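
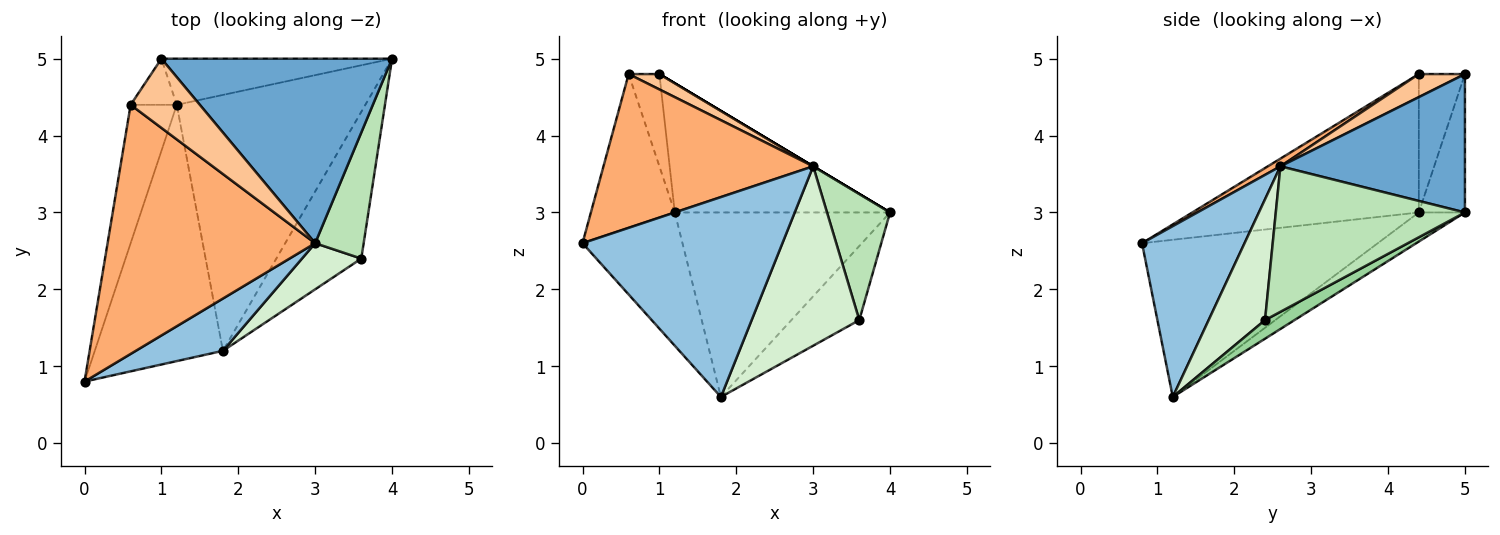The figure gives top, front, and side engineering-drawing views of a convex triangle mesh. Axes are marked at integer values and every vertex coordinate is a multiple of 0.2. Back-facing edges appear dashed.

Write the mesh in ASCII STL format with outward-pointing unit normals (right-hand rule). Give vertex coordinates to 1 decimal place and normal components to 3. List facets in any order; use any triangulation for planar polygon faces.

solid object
 facet normal 0.514 0.000 0.857
  outer loop
   vertex 3.0 2.6 3.6
   vertex 4.0 5.0 3.0
   vertex 1.0 5.0 4.8
  endloop
 endfacet
 facet normal 0.444 -0.867 0.227
  outer loop
   vertex 3.0 2.6 3.6
   vertex 0.0 0.8 2.6
   vertex 1.8 1.2 0.6
  endloop
 endfacet
 facet normal -0.736 0.312 -0.600
  outer loop
   vertex 1.2 4.4 3.0
   vertex 1.8 1.2 0.6
   vertex 0.0 0.8 2.6
  endloop
 endfacet
 facet normal -0.198 0.923 -0.330
  outer loop
   vertex 1.2 4.4 3.0
   vertex 1.0 5.0 4.8
   vertex 4.0 5.0 3.0
  endloop
 endfacet
 facet normal -0.124 0.580 -0.805
  outer loop
   vertex 1.2 4.4 3.0
   vertex 4.0 5.0 3.0
   vertex 1.8 1.2 0.6
  endloop
 endfacet
 facet normal 0.032 -0.525 0.851
  outer loop
   vertex 0.6 4.4 4.8
   vertex 0.0 0.8 2.6
   vertex 3.0 2.6 3.6
  endloop
 endfacet
 facet normal 0.309 -0.206 0.928
  outer loop
   vertex 0.6 4.4 4.8
   vertex 3.0 2.6 3.6
   vertex 1.0 5.0 4.8
  endloop
 endfacet
 facet normal -0.895 0.331 -0.298
  outer loop
   vertex 0.6 4.4 4.8
   vertex 1.2 4.4 3.0
   vertex 0.0 0.8 2.6
  endloop
 endfacet
 facet normal -0.802 0.535 -0.267
  outer loop
   vertex 0.6 4.4 4.8
   vertex 1.0 5.0 4.8
   vertex 1.2 4.4 3.0
  endloop
 endfacet
 facet normal 0.192 0.442 -0.876
  outer loop
   vertex 3.6 2.4 1.6
   vertex 1.8 1.2 0.6
   vertex 4.0 5.0 3.0
  endloop
 endfacet
 facet normal 0.905 -0.302 0.302
  outer loop
   vertex 3.6 2.4 1.6
   vertex 4.0 5.0 3.0
   vertex 3.0 2.6 3.6
  endloop
 endfacet
 facet normal 0.452 -0.864 0.222
  outer loop
   vertex 3.6 2.4 1.6
   vertex 3.0 2.6 3.6
   vertex 1.8 1.2 0.6
  endloop
 endfacet
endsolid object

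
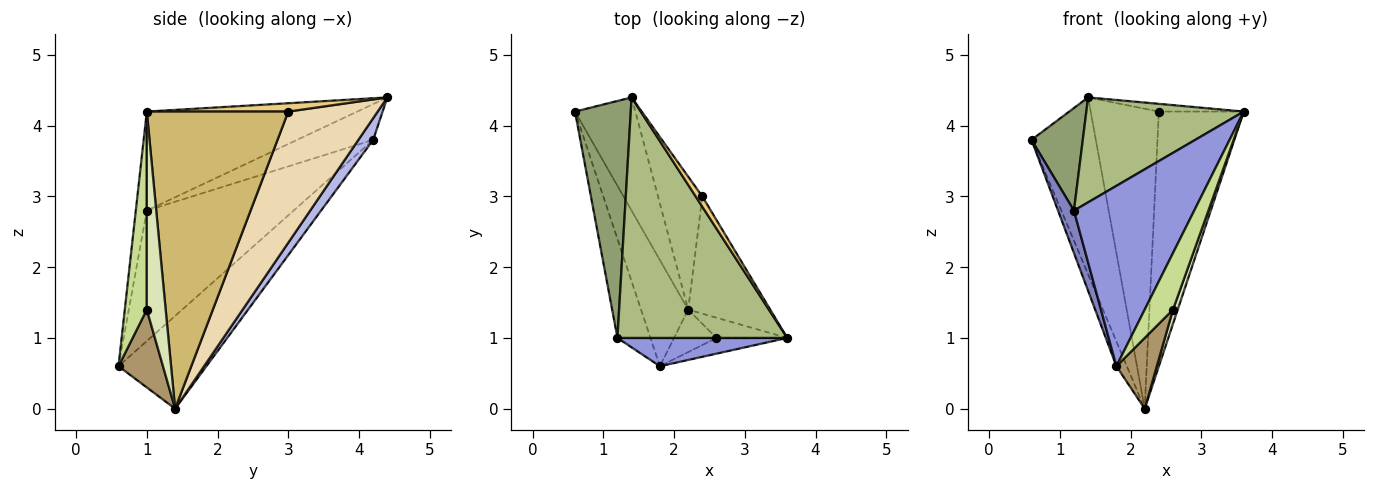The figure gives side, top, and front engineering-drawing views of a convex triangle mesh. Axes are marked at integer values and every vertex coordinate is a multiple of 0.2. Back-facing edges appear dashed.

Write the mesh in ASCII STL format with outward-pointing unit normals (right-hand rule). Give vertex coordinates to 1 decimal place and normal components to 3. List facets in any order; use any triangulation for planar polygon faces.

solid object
 facet normal -0.886 0.105 -0.451
  outer loop
   vertex 2.2 1.4 0.0
   vertex 1.8 0.6 0.6
   vertex 0.6 4.2 3.8
  endloop
 endfacet
 facet normal -0.964 -0.105 -0.244
  outer loop
   vertex 1.2 1.0 2.8
   vertex 0.6 4.2 3.8
   vertex 1.8 0.6 0.6
  endloop
 endfacet
 facet normal -0.090 -0.984 0.154
  outer loop
   vertex 1.2 1.0 2.8
   vertex 1.8 0.6 0.6
   vertex 3.6 1.0 4.2
  endloop
 endfacet
 facet normal 0.190 0.827 -0.529
  outer loop
   vertex 1.4 4.4 4.4
   vertex 2.2 1.4 0.0
   vertex 0.6 4.2 3.8
  endloop
 endfacet
 facet normal -0.508 -0.342 0.791
  outer loop
   vertex 1.4 4.4 4.4
   vertex 0.6 4.2 3.8
   vertex 1.2 1.0 2.8
  endloop
 endfacet
 facet normal -0.472 -0.353 0.808
  outer loop
   vertex 1.4 4.4 4.4
   vertex 1.2 1.0 2.8
   vertex 3.6 1.0 4.2
  endloop
 endfacet
 facet normal 0.600 -0.771 -0.214
  outer loop
   vertex 2.6 1.0 1.4
   vertex 3.6 1.0 4.2
   vertex 1.8 0.6 0.6
  endloop
 endfacet
 facet normal 0.917 -0.229 -0.327
  outer loop
   vertex 2.6 1.0 1.4
   vertex 2.2 1.4 0.0
   vertex 3.6 1.0 4.2
  endloop
 endfacet
 facet normal 0.686 -0.624 -0.374
  outer loop
   vertex 2.6 1.0 1.4
   vertex 1.8 0.6 0.6
   vertex 2.2 1.4 0.0
  endloop
 endfacet
 facet normal 0.834 0.501 -0.230
  outer loop
   vertex 2.4 3.0 4.2
   vertex 3.6 1.0 4.2
   vertex 2.2 1.4 0.0
  endloop
 endfacet
 facet normal 0.707 0.424 0.566
  outer loop
   vertex 2.4 3.0 4.2
   vertex 1.4 4.4 4.4
   vertex 3.6 1.0 4.2
  endloop
 endfacet
 facet normal 0.768 0.586 -0.260
  outer loop
   vertex 2.4 3.0 4.2
   vertex 2.2 1.4 0.0
   vertex 1.4 4.4 4.4
  endloop
 endfacet
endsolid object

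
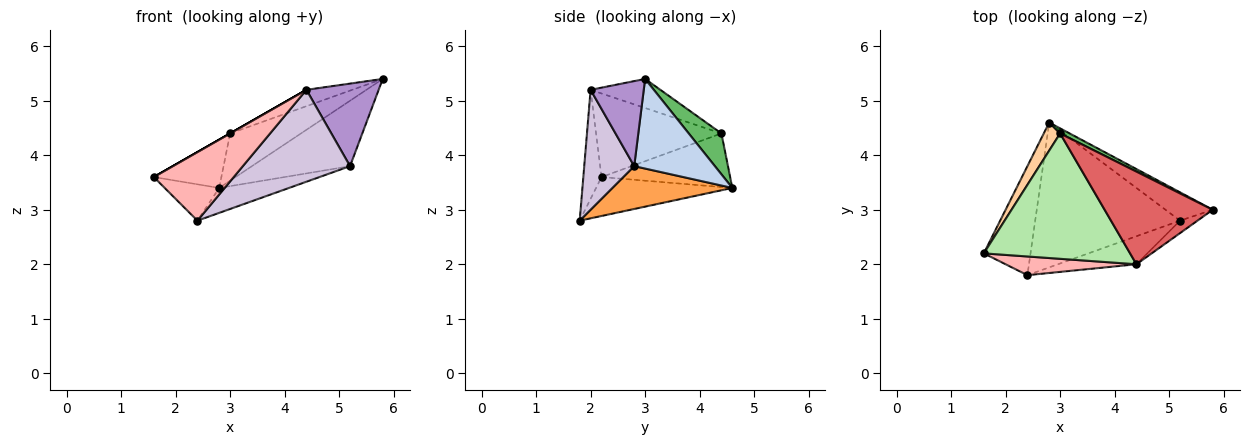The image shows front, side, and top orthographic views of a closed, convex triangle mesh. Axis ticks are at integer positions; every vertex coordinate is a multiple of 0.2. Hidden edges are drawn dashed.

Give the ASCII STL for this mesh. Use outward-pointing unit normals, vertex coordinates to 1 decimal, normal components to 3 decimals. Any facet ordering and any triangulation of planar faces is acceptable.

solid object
 facet normal -0.620 0.248 -0.744
  outer loop
   vertex 2.4 1.8 2.8
   vertex 1.6 2.2 3.6
   vertex 2.8 4.6 3.4
  endloop
 endfacet
 facet normal 0.602 0.732 -0.317
  outer loop
   vertex 5.2 2.8 3.8
   vertex 2.8 4.6 3.4
   vertex 5.8 3.0 5.4
  endloop
 endfacet
 facet normal 0.280 0.163 -0.946
  outer loop
   vertex 5.2 2.8 3.8
   vertex 2.4 1.8 2.8
   vertex 2.8 4.6 3.4
  endloop
 endfacet
 facet normal -0.855 0.449 0.261
  outer loop
   vertex 3.0 4.4 4.4
   vertex 2.8 4.6 3.4
   vertex 1.6 2.2 3.6
  endloop
 endfacet
 facet normal 0.417 0.904 0.097
  outer loop
   vertex 3.0 4.4 4.4
   vertex 5.8 3.0 5.4
   vertex 2.8 4.6 3.4
  endloop
 endfacet
 facet normal -0.496 0.000 0.868
  outer loop
   vertex 4.4 2.0 5.2
   vertex 3.0 4.4 4.4
   vertex 1.6 2.2 3.6
  endloop
 endfacet
 facet normal -0.256 0.168 0.952
  outer loop
   vertex 4.4 2.0 5.2
   vertex 5.8 3.0 5.4
   vertex 3.0 4.4 4.4
  endloop
 endfacet
 facet normal -0.214 -0.942 0.257
  outer loop
   vertex 4.4 2.0 5.2
   vertex 1.6 2.2 3.6
   vertex 2.4 1.8 2.8
  endloop
 endfacet
 facet normal 0.588 -0.800 -0.121
  outer loop
   vertex 4.4 2.0 5.2
   vertex 5.2 2.8 3.8
   vertex 5.8 3.0 5.4
  endloop
 endfacet
 facet normal 0.407 -0.874 -0.267
  outer loop
   vertex 4.4 2.0 5.2
   vertex 2.4 1.8 2.8
   vertex 5.2 2.8 3.8
  endloop
 endfacet
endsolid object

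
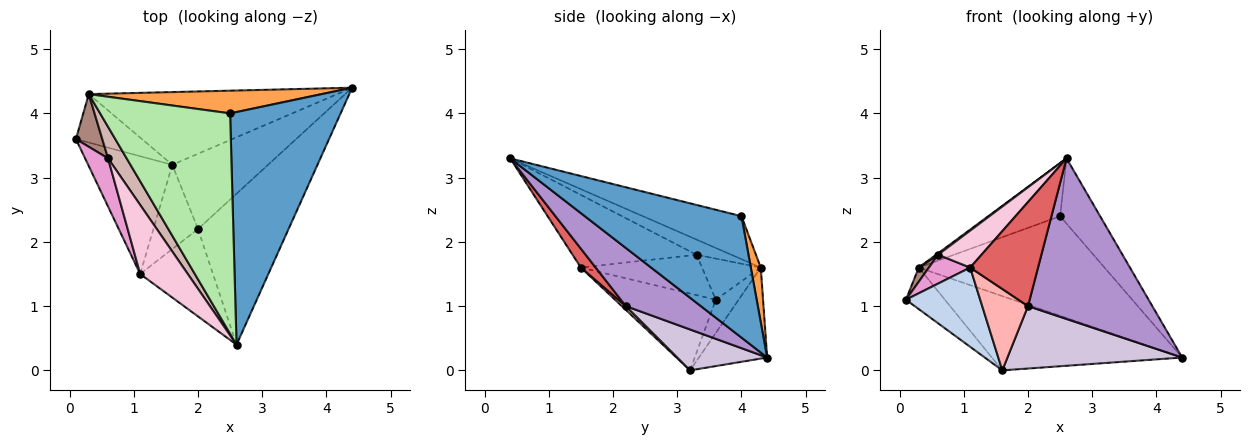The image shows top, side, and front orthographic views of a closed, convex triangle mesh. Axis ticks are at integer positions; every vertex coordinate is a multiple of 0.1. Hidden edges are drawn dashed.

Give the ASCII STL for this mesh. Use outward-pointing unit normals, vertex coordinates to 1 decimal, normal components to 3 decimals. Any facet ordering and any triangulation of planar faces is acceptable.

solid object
 facet normal 0.727 0.186 0.661
  outer loop
   vertex 2.5 4.0 2.4
   vertex 2.6 0.4 3.3
   vertex 4.4 4.4 0.2
  endloop
 endfacet
 facet normal -0.604 -0.445 -0.661
  outer loop
   vertex 1.1 1.5 1.6
   vertex 0.1 3.6 1.1
   vertex 1.6 3.2 0.0
  endloop
 endfacet
 facet normal 0.052 0.974 0.222
  outer loop
   vertex 0.3 4.3 1.6
   vertex 2.5 4.0 2.4
   vertex 4.4 4.4 0.2
  endloop
 endfacet
 facet normal -0.357 0.608 -0.709
  outer loop
   vertex 0.3 4.3 1.6
   vertex 1.6 3.2 0.0
   vertex 0.1 3.6 1.1
  endloop
 endfacet
 facet normal -0.248 0.692 -0.678
  outer loop
   vertex 0.3 4.3 1.6
   vertex 4.4 4.4 0.2
   vertex 1.6 3.2 0.0
  endloop
 endfacet
 facet normal -0.306 0.223 0.926
  outer loop
   vertex 0.3 4.3 1.6
   vertex 2.6 0.4 3.3
   vertex 2.5 4.0 2.4
  endloop
 endfacet
 facet normal 0.165 -0.755 -0.634
  outer loop
   vertex 2.0 2.2 1.0
   vertex 2.6 0.4 3.3
   vertex 1.1 1.5 1.6
  endloop
 endfacet
 facet normal 0.061 -0.694 -0.718
  outer loop
   vertex 2.0 2.2 1.0
   vertex 1.1 1.5 1.6
   vertex 1.6 3.2 0.0
  endloop
 endfacet
 facet normal 0.402 -0.667 -0.627
  outer loop
   vertex 2.0 2.2 1.0
   vertex 4.4 4.4 0.2
   vertex 2.6 0.4 3.3
  endloop
 endfacet
 facet normal 0.312 -0.606 -0.731
  outer loop
   vertex 2.0 2.2 1.0
   vertex 1.6 3.2 0.0
   vertex 4.4 4.4 0.2
  endloop
 endfacet
 facet normal -0.833 -0.143 0.534
  outer loop
   vertex 0.6 3.3 1.8
   vertex 0.3 4.3 1.6
   vertex 0.1 3.6 1.1
  endloop
 endfacet
 facet normal -0.631 -0.034 0.775
  outer loop
   vertex 0.6 3.3 1.8
   vertex 2.6 0.4 3.3
   vertex 0.3 4.3 1.6
  endloop
 endfacet
 facet normal -0.834 -0.284 0.474
  outer loop
   vertex 0.6 3.3 1.8
   vertex 0.1 3.6 1.1
   vertex 1.1 1.5 1.6
  endloop
 endfacet
 facet normal -0.803 -0.281 0.526
  outer loop
   vertex 0.6 3.3 1.8
   vertex 1.1 1.5 1.6
   vertex 2.6 0.4 3.3
  endloop
 endfacet
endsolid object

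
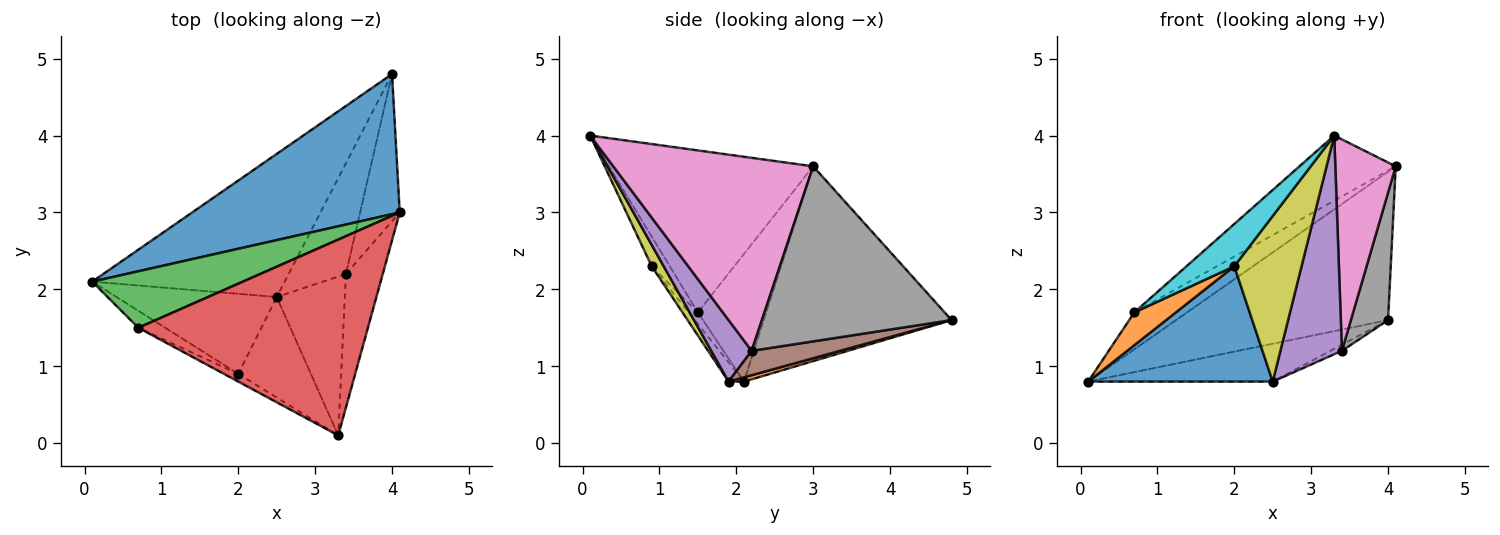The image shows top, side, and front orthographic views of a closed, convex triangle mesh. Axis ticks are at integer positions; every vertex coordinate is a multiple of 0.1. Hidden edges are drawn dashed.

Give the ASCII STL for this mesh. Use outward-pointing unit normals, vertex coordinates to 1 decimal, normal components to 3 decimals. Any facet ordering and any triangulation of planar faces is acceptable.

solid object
 facet normal -0.542 0.611 0.577
  outer loop
   vertex 4.0 4.8 1.6
   vertex 0.1 2.1 0.8
   vertex 4.1 3.0 3.6
  endloop
 endfacet
 facet normal 0.021 0.256 -0.967
  outer loop
   vertex 4.0 4.8 1.6
   vertex 2.5 1.9 0.8
   vertex 0.1 2.1 0.8
  endloop
 endfacet
 facet normal -0.578 0.446 0.683
  outer loop
   vertex 0.7 1.5 1.7
   vertex 4.1 3.0 3.6
   vertex 0.1 2.1 0.8
  endloop
 endfacet
 facet normal -0.556 0.262 0.789
  outer loop
   vertex 0.7 1.5 1.7
   vertex 3.3 0.1 4.0
   vertex 4.1 3.0 3.6
  endloop
 endfacet
 facet normal 0.469 -0.715 -0.519
  outer loop
   vertex 3.4 2.2 1.2
   vertex 3.3 0.1 4.0
   vertex 2.5 1.9 0.8
  endloop
 endfacet
 facet normal 0.391 0.051 -0.919
  outer loop
   vertex 3.4 2.2 1.2
   vertex 2.5 1.9 0.8
   vertex 4.0 4.8 1.6
  endloop
 endfacet
 facet normal 0.942 -0.285 -0.180
  outer loop
   vertex 3.4 2.2 1.2
   vertex 4.1 3.0 3.6
   vertex 3.3 0.1 4.0
  endloop
 endfacet
 facet normal 0.958 -0.188 -0.217
  outer loop
   vertex 3.4 2.2 1.2
   vertex 4.0 4.8 1.6
   vertex 4.1 3.0 3.6
  endloop
 endfacet
 facet normal 0.151 -0.845 -0.513
  outer loop
   vertex 2.0 0.9 2.3
   vertex 2.5 1.9 0.8
   vertex 3.3 0.1 4.0
  endloop
 endfacet
 facet normal -0.348 -0.922 -0.168
  outer loop
   vertex 2.0 0.9 2.3
   vertex 3.3 0.1 4.0
   vertex 0.7 1.5 1.7
  endloop
 endfacet
 facet normal -0.068 -0.819 -0.569
  outer loop
   vertex 2.0 0.9 2.3
   vertex 0.1 2.1 0.8
   vertex 2.5 1.9 0.8
  endloop
 endfacet
 facet normal -0.194 -0.871 -0.452
  outer loop
   vertex 2.0 0.9 2.3
   vertex 0.7 1.5 1.7
   vertex 0.1 2.1 0.8
  endloop
 endfacet
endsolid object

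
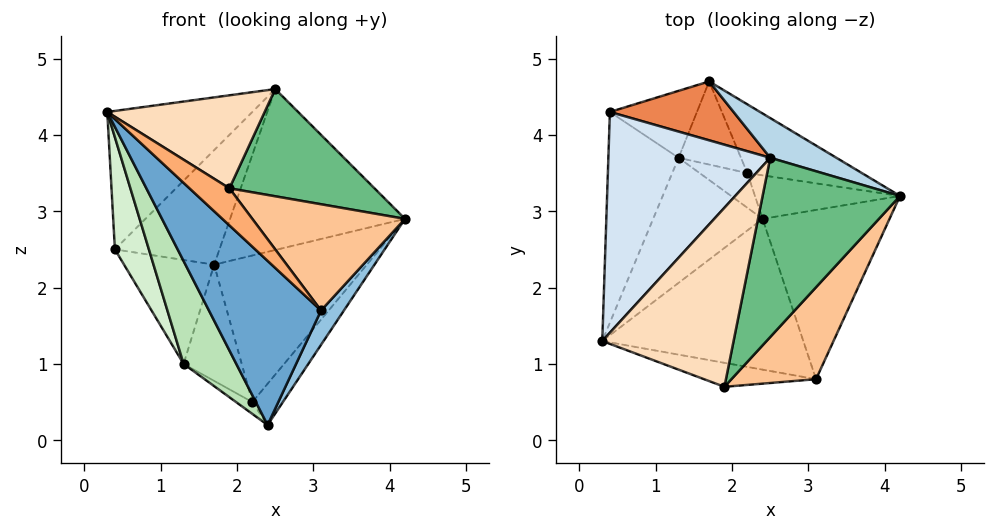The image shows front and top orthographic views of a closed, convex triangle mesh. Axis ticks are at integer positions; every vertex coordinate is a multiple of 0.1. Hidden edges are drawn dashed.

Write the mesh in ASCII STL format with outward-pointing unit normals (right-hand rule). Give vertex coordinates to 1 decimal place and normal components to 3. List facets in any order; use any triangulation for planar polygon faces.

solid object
 facet normal -0.605 -0.586 -0.539
  outer loop
   vertex 3.1 0.8 1.7
   vertex 0.3 1.3 4.3
   vertex 2.4 2.9 0.2
  endloop
 endfacet
 facet normal 0.833 -0.110 -0.543
  outer loop
   vertex 3.1 0.8 1.7
   vertex 2.4 2.9 0.2
   vertex 4.2 3.2 2.9
  endloop
 endfacet
 facet normal 0.465 0.860 0.212
  outer loop
   vertex 2.5 3.7 4.6
   vertex 4.2 3.2 2.9
   vertex 1.7 4.7 2.3
  endloop
 endfacet
 facet normal -0.571 0.436 0.696
  outer loop
   vertex 0.4 4.3 2.5
   vertex 0.3 1.3 4.3
   vertex 2.5 3.7 4.6
  endloop
 endfacet
 facet normal -0.199 0.871 0.448
  outer loop
   vertex 0.4 4.3 2.5
   vertex 2.5 3.7 4.6
   vertex 1.7 4.7 2.3
  endloop
 endfacet
 facet normal -0.548 -0.703 -0.455
  outer loop
   vertex 1.9 0.7 3.3
   vertex 0.3 1.3 4.3
   vertex 3.1 0.8 1.7
  endloop
 endfacet
 facet normal 0.683 -0.552 0.478
  outer loop
   vertex 1.9 0.7 3.3
   vertex 3.1 0.8 1.7
   vertex 4.2 3.2 2.9
  endloop
 endfacet
 facet normal 0.357 -0.431 0.829
  outer loop
   vertex 1.9 0.7 3.3
   vertex 2.5 3.7 4.6
   vertex 0.3 1.3 4.3
  endloop
 endfacet
 facet normal 0.577 -0.419 0.701
  outer loop
   vertex 1.9 0.7 3.3
   vertex 4.2 3.2 2.9
   vertex 2.5 3.7 4.6
  endloop
 endfacet
 facet normal -0.324 0.795 -0.512
  outer loop
   vertex 1.3 3.7 1.0
   vertex 0.4 4.3 2.5
   vertex 1.7 4.7 2.3
  endloop
 endfacet
 facet normal -0.715 -0.444 -0.540
  outer loop
   vertex 1.3 3.7 1.0
   vertex 2.4 2.9 0.2
   vertex 0.3 1.3 4.3
  endloop
 endfacet
 facet normal -0.872 -0.230 -0.431
  outer loop
   vertex 1.3 3.7 1.0
   vertex 0.3 1.3 4.3
   vertex 0.4 4.3 2.5
  endloop
 endfacet
 facet normal -0.141 0.805 -0.576
  outer loop
   vertex 2.2 3.5 0.5
   vertex 1.3 3.7 1.0
   vertex 1.7 4.7 2.3
  endloop
 endfacet
 facet normal -0.414 0.293 -0.862
  outer loop
   vertex 2.2 3.5 0.5
   vertex 2.4 2.9 0.2
   vertex 1.3 3.7 1.0
  endloop
 endfacet
 facet normal 0.542 0.761 -0.357
  outer loop
   vertex 2.2 3.5 0.5
   vertex 1.7 4.7 2.3
   vertex 4.2 3.2 2.9
  endloop
 endfacet
 facet normal 0.698 0.493 -0.520
  outer loop
   vertex 2.2 3.5 0.5
   vertex 4.2 3.2 2.9
   vertex 2.4 2.9 0.2
  endloop
 endfacet
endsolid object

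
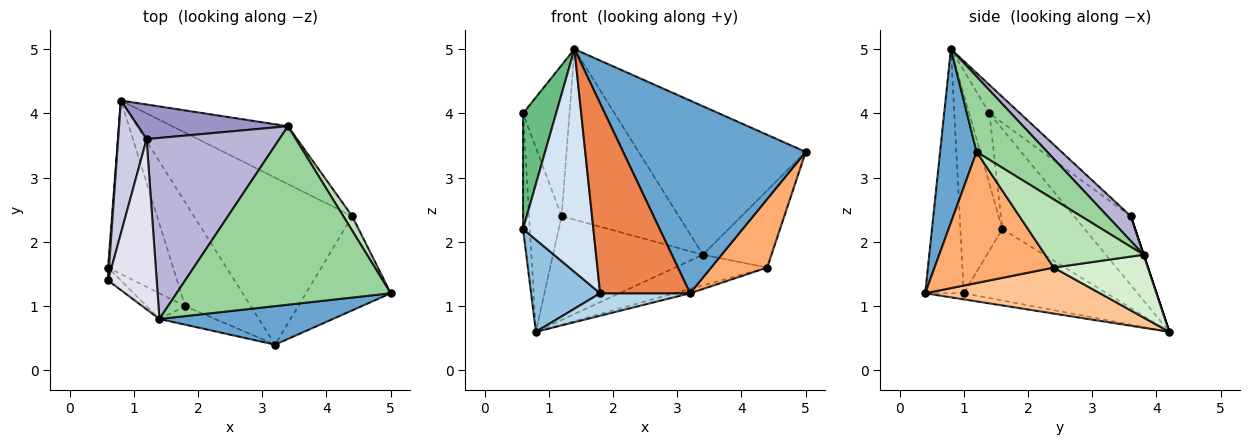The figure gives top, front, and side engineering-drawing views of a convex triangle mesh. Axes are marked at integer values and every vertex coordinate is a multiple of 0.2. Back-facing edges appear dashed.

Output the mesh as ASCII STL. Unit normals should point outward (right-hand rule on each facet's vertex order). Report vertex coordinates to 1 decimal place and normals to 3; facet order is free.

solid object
 facet normal 0.192 -0.962 0.192
  outer loop
   vertex 1.4 0.8 5.0
   vertex 3.2 0.4 1.2
   vertex 5.0 1.2 3.4
  endloop
 endfacet
 facet normal -0.696 -0.336 -0.634
  outer loop
   vertex 1.8 1.0 1.2
   vertex 0.6 1.6 2.2
   vertex 0.8 4.2 0.6
  endloop
 endfacet
 facet normal -0.090 -0.211 -0.973
  outer loop
   vertex 1.8 1.0 1.2
   vertex 0.8 4.2 0.6
   vertex 3.2 0.4 1.2
  endloop
 endfacet
 facet normal -0.510 -0.855 -0.099
  outer loop
   vertex 1.8 1.0 1.2
   vertex 1.4 0.8 5.0
   vertex 0.6 1.6 2.2
  endloop
 endfacet
 facet normal -0.392 -0.915 -0.089
  outer loop
   vertex 1.8 1.0 1.2
   vertex 3.2 0.4 1.2
   vertex 1.4 0.8 5.0
  endloop
 endfacet
 facet normal 0.781 -0.367 -0.505
  outer loop
   vertex 4.4 2.4 1.6
   vertex 5.0 1.2 3.4
   vertex 3.2 0.4 1.2
  endloop
 endfacet
 facet normal 0.279 0.025 -0.960
  outer loop
   vertex 4.4 2.4 1.6
   vertex 3.2 0.4 1.2
   vertex 0.8 4.2 0.6
  endloop
 endfacet
 facet normal -0.997 0.082 0.009
  outer loop
   vertex 0.6 1.4 4.0
   vertex 0.8 4.2 0.6
   vertex 0.6 1.6 2.2
  endloop
 endfacet
 facet normal -0.519 -0.849 -0.094
  outer loop
   vertex 0.6 1.4 4.0
   vertex 0.6 1.6 2.2
   vertex 1.4 0.8 5.0
  endloop
 endfacet
 facet normal 0.261 0.617 0.742
  outer loop
   vertex 3.4 3.8 1.8
   vertex 1.4 0.8 5.0
   vertex 5.0 1.2 3.4
  endloop
 endfacet
 facet normal 0.816 0.568 0.106
  outer loop
   vertex 3.4 3.8 1.8
   vertex 5.0 1.2 3.4
   vertex 4.4 2.4 1.6
  endloop
 endfacet
 facet normal 0.433 0.423 -0.796
  outer loop
   vertex 3.4 3.8 1.8
   vertex 4.4 2.4 1.6
   vertex 0.8 4.2 0.6
  endloop
 endfacet
 facet normal 0.000 0.949 0.316
  outer loop
   vertex 1.2 3.6 2.4
   vertex 3.4 3.8 1.8
   vertex 0.8 4.2 0.6
  endloop
 endfacet
 facet normal 0.135 0.679 0.721
  outer loop
   vertex 1.2 3.6 2.4
   vertex 1.4 0.8 5.0
   vertex 3.4 3.8 1.8
  endloop
 endfacet
 facet normal -0.817 0.468 0.338
  outer loop
   vertex 1.2 3.6 2.4
   vertex 0.8 4.2 0.6
   vertex 0.6 1.4 4.0
  endloop
 endfacet
 facet normal -0.401 0.608 0.685
  outer loop
   vertex 1.2 3.6 2.4
   vertex 0.6 1.4 4.0
   vertex 1.4 0.8 5.0
  endloop
 endfacet
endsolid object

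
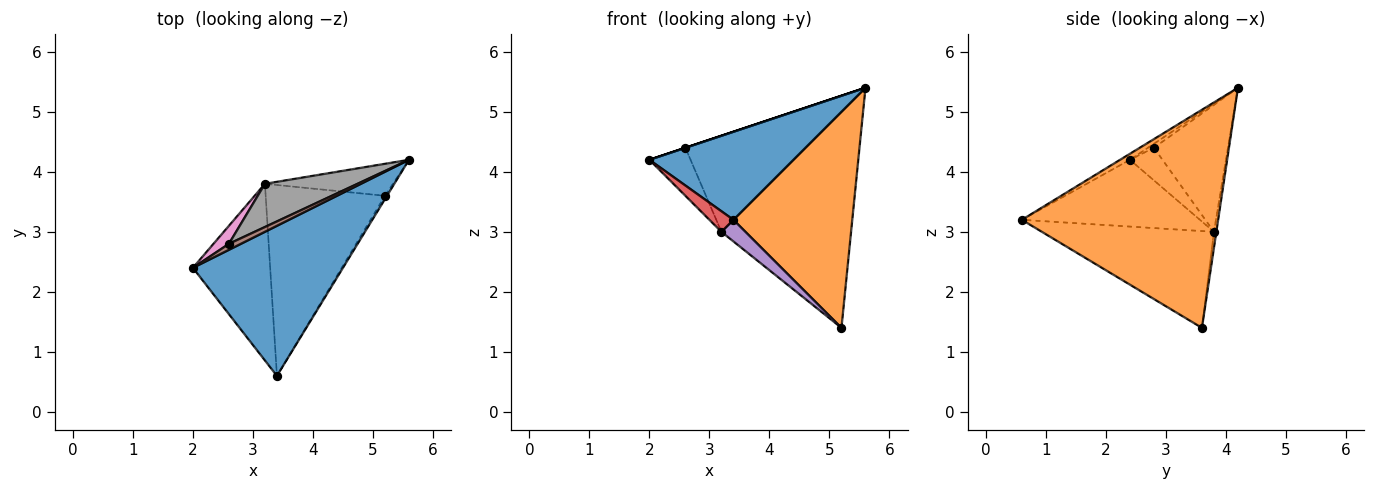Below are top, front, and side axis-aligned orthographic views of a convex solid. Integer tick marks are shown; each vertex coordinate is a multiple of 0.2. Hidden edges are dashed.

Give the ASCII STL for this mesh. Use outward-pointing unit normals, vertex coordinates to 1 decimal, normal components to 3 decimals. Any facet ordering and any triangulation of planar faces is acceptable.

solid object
 facet normal -0.034 -0.506 0.862
  outer loop
   vertex 3.4 0.6 3.2
   vertex 5.6 4.2 5.4
   vertex 2.0 2.4 4.2
  endloop
 endfacet
 facet normal 0.855 -0.518 -0.008
  outer loop
   vertex 5.2 3.6 1.4
   vertex 5.6 4.2 5.4
   vertex 3.4 0.6 3.2
  endloop
 endfacet
 facet normal -0.018 0.989 -0.147
  outer loop
   vertex 3.2 3.8 3.0
   vertex 5.6 4.2 5.4
   vertex 5.2 3.6 1.4
  endloop
 endfacet
 facet normal -0.651 -0.088 -0.754
  outer loop
   vertex 3.2 3.8 3.0
   vertex 3.4 0.6 3.2
   vertex 2.0 2.4 4.2
  endloop
 endfacet
 facet normal -0.628 -0.088 -0.774
  outer loop
   vertex 3.2 3.8 3.0
   vertex 5.2 3.6 1.4
   vertex 3.4 0.6 3.2
  endloop
 endfacet
 facet normal -0.316 0.000 0.949
  outer loop
   vertex 2.6 2.8 4.4
   vertex 2.0 2.4 4.2
   vertex 5.6 4.2 5.4
  endloop
 endfacet
 facet normal -0.595 0.752 0.282
  outer loop
   vertex 2.6 2.8 4.4
   vertex 3.2 3.8 3.0
   vertex 2.0 2.4 4.2
  endloop
 endfacet
 facet normal -0.490 0.795 0.358
  outer loop
   vertex 2.6 2.8 4.4
   vertex 5.6 4.2 5.4
   vertex 3.2 3.8 3.0
  endloop
 endfacet
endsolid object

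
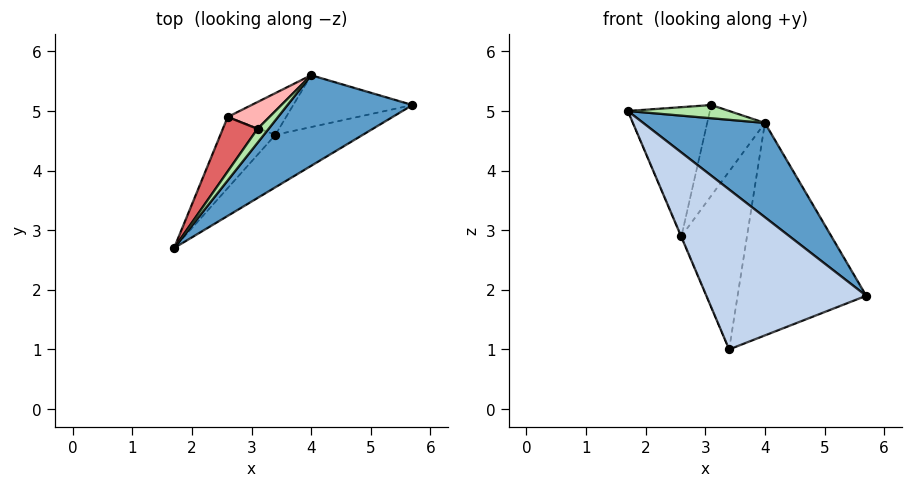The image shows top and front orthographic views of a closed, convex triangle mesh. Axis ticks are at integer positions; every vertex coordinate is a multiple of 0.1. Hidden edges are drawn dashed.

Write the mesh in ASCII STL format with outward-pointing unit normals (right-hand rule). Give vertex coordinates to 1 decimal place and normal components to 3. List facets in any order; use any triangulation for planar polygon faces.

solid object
 facet normal 0.696 -0.518 0.497
  outer loop
   vertex 4.0 5.6 4.8
   vertex 1.7 2.7 5.0
   vertex 5.7 5.1 1.9
  endloop
 endfacet
 facet normal 0.312 -0.903 -0.296
  outer loop
   vertex 3.4 4.6 1.0
   vertex 5.7 5.1 1.9
   vertex 1.7 2.7 5.0
  endloop
 endfacet
 facet normal -0.118 0.965 -0.235
  outer loop
   vertex 3.4 4.6 1.0
   vertex 4.0 5.6 4.8
   vertex 5.7 5.1 1.9
  endloop
 endfacet
 facet normal -0.921 0.006 -0.389
  outer loop
   vertex 2.6 4.9 2.9
   vertex 3.4 4.6 1.0
   vertex 1.7 2.7 5.0
  endloop
 endfacet
 facet normal -0.174 0.959 -0.225
  outer loop
   vertex 2.6 4.9 2.9
   vertex 4.0 5.6 4.8
   vertex 3.4 4.6 1.0
  endloop
 endfacet
 facet normal 0.681 -0.503 0.533
  outer loop
   vertex 3.1 4.7 5.1
   vertex 1.7 2.7 5.0
   vertex 4.0 5.6 4.8
  endloop
 endfacet
 facet normal -0.802 0.550 0.232
  outer loop
   vertex 3.1 4.7 5.1
   vertex 2.6 4.9 2.9
   vertex 1.7 2.7 5.0
  endloop
 endfacet
 facet normal -0.654 0.725 0.215
  outer loop
   vertex 3.1 4.7 5.1
   vertex 4.0 5.6 4.8
   vertex 2.6 4.9 2.9
  endloop
 endfacet
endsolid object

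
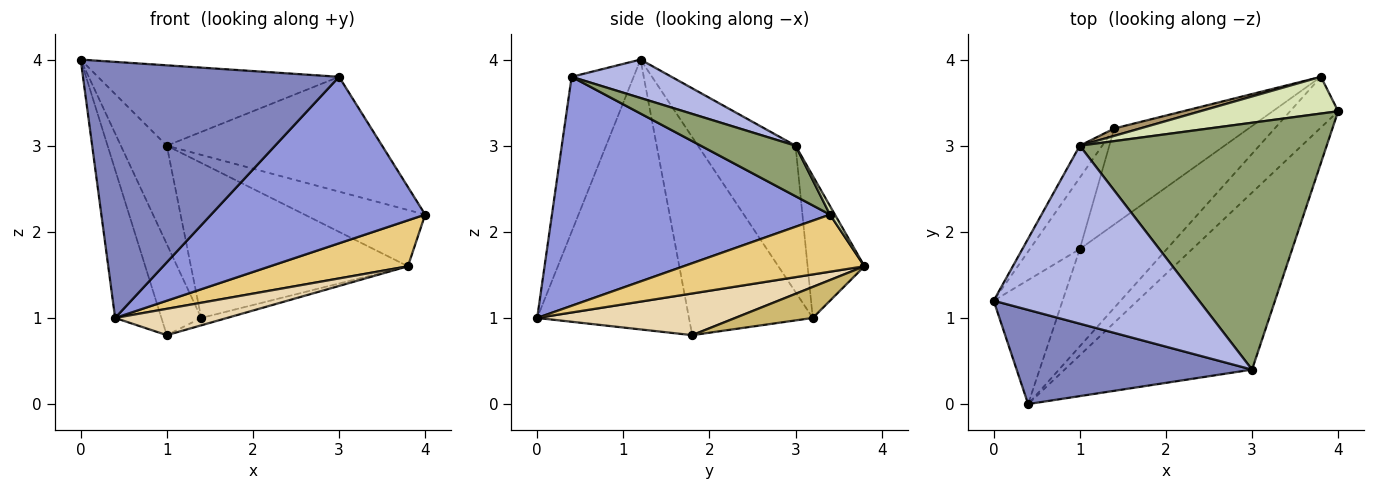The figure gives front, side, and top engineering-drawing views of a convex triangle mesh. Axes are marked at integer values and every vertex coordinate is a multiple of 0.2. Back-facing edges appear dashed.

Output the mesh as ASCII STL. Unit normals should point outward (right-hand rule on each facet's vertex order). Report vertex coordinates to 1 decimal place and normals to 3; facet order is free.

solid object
 facet normal -0.929 0.283 -0.237
  outer loop
   vertex 1.0 1.8 0.8
   vertex 0.4 0.0 1.0
   vertex 0.0 1.2 4.0
  endloop
 endfacet
 facet normal -0.222 -0.915 0.337
  outer loop
   vertex 3.0 0.4 3.8
   vertex 0.0 1.2 4.0
   vertex 0.4 0.0 1.0
  endloop
 endfacet
 facet normal 0.665 -0.512 -0.544
  outer loop
   vertex 3.0 0.4 3.8
   vertex 0.4 0.0 1.0
   vertex 4.0 3.4 2.2
  endloop
 endfacet
 facet normal 0.168 0.406 0.898
  outer loop
   vertex 1.0 3.0 3.0
   vertex 0.0 1.2 4.0
   vertex 3.0 0.4 3.8
  endloop
 endfacet
 facet normal 0.182 0.415 0.892
  outer loop
   vertex 1.0 3.0 3.0
   vertex 3.0 0.4 3.8
   vertex 4.0 3.4 2.2
  endloop
 endfacet
 facet normal -0.926 0.298 -0.233
  outer loop
   vertex 1.4 3.2 1.0
   vertex 1.0 1.8 0.8
   vertex 0.0 1.2 4.0
  endloop
 endfacet
 facet normal -0.896 0.422 -0.137
  outer loop
   vertex 1.4 3.2 1.0
   vertex 0.0 1.2 4.0
   vertex 1.0 3.0 3.0
  endloop
 endfacet
 facet normal 0.034 0.837 0.546
  outer loop
   vertex 3.8 3.8 1.6
   vertex 1.0 3.0 3.0
   vertex 4.0 3.4 2.2
  endloop
 endfacet
 facet normal -0.253 0.966 0.046
  outer loop
   vertex 3.8 3.8 1.6
   vertex 1.4 3.2 1.0
   vertex 1.0 3.0 3.0
  endloop
 endfacet
 facet normal 0.224 0.075 -0.972
  outer loop
   vertex 3.8 3.8 1.6
   vertex 1.0 1.8 0.8
   vertex 1.4 3.2 1.0
  endloop
 endfacet
 facet normal 0.661 -0.504 -0.556
  outer loop
   vertex 3.8 3.8 1.6
   vertex 4.0 3.4 2.2
   vertex 0.4 0.0 1.0
  endloop
 endfacet
 facet normal 0.420 -0.237 -0.876
  outer loop
   vertex 3.8 3.8 1.6
   vertex 0.4 0.0 1.0
   vertex 1.0 1.8 0.8
  endloop
 endfacet
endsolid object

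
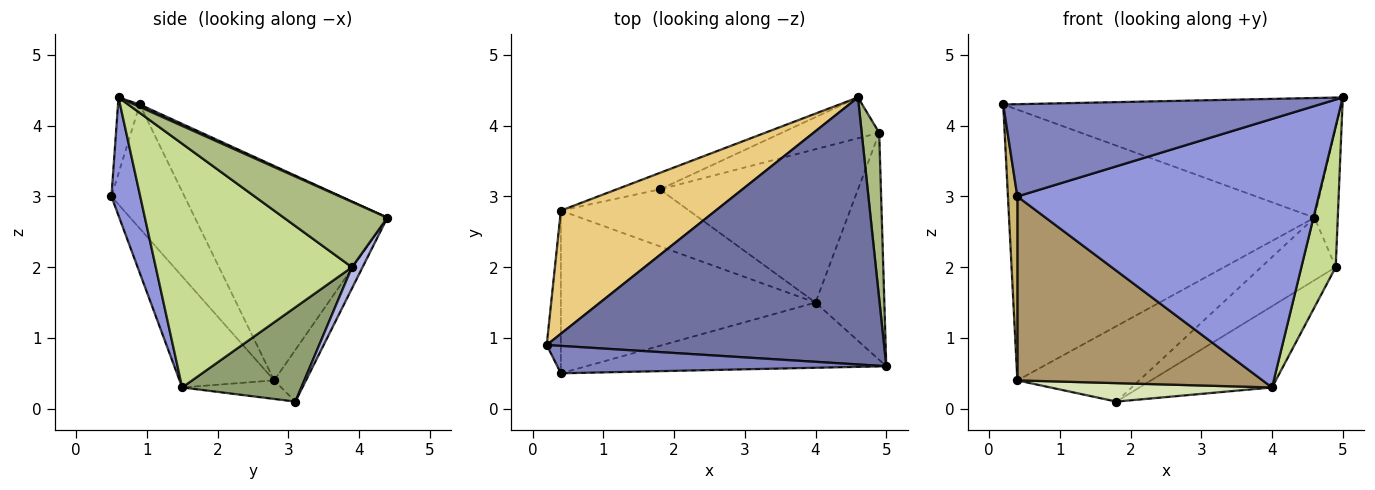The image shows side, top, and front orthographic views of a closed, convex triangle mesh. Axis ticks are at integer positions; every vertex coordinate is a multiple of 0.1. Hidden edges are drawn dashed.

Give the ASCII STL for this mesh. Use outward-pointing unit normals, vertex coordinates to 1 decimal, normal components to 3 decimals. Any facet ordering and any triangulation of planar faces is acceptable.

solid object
 facet normal 0.007 0.409 0.913
  outer loop
   vertex 4.6 4.4 2.7
   vertex 0.2 0.9 4.3
   vertex 5.0 0.6 4.4
  endloop
 endfacet
 facet normal -0.066 -0.957 0.284
  outer loop
   vertex 0.4 0.5 3.0
   vertex 5.0 0.6 4.4
   vertex 0.2 0.9 4.3
  endloop
 endfacet
 facet normal 0.093 -0.968 -0.235
  outer loop
   vertex 0.4 0.5 3.0
   vertex 4.0 1.5 0.3
   vertex 5.0 0.6 4.4
  endloop
 endfacet
 facet normal 0.118 0.831 -0.543
  outer loop
   vertex 4.9 3.9 2.0
   vertex 1.8 3.1 0.1
   vertex 4.6 4.4 2.7
  endloop
 endfacet
 facet normal 0.388 0.431 -0.814
  outer loop
   vertex 4.9 3.9 2.0
   vertex 4.0 1.5 0.3
   vertex 1.8 3.1 0.1
  endloop
 endfacet
 facet normal 0.944 0.212 0.253
  outer loop
   vertex 4.9 3.9 2.0
   vertex 4.6 4.4 2.7
   vertex 5.0 0.6 4.4
  endloop
 endfacet
 facet normal 0.949 -0.166 -0.268
  outer loop
   vertex 4.9 3.9 2.0
   vertex 5.0 0.6 4.4
   vertex 4.0 1.5 0.3
  endloop
 endfacet
 facet normal -0.136 -0.305 -0.942
  outer loop
   vertex 0.4 2.8 0.4
   vertex 1.8 3.1 0.1
   vertex 4.0 1.5 0.3
  endloop
 endfacet
 facet normal -0.278 -0.720 -0.637
  outer loop
   vertex 0.4 2.8 0.4
   vertex 4.0 1.5 0.3
   vertex 0.4 0.5 3.0
  endloop
 endfacet
 facet normal -0.985 -0.127 -0.112
  outer loop
   vertex 0.4 2.8 0.4
   vertex 0.4 0.5 3.0
   vertex 0.2 0.9 4.3
  endloop
 endfacet
 facet normal -0.497 0.790 0.359
  outer loop
   vertex 0.4 2.8 0.4
   vertex 0.2 0.9 4.3
   vertex 4.6 4.4 2.7
  endloop
 endfacet
 facet normal -0.247 0.947 -0.207
  outer loop
   vertex 0.4 2.8 0.4
   vertex 4.6 4.4 2.7
   vertex 1.8 3.1 0.1
  endloop
 endfacet
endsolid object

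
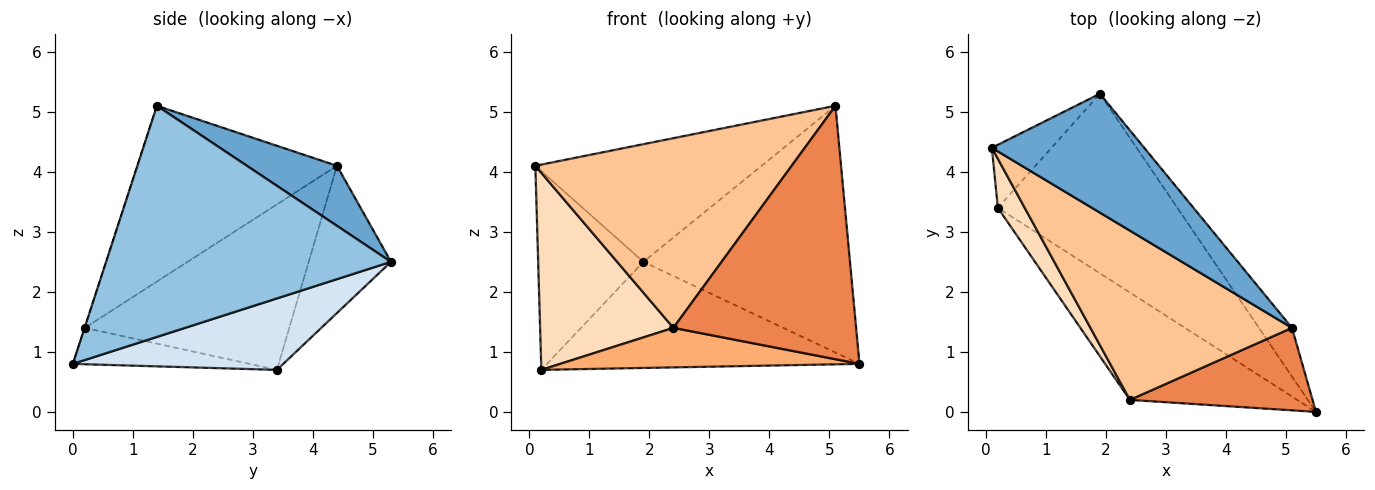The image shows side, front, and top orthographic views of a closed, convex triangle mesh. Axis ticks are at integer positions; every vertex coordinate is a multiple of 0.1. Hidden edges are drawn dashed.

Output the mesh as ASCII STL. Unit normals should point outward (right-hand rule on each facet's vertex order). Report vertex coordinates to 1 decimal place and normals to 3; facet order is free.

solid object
 facet normal 0.270 0.677 0.684
  outer loop
   vertex 5.1 1.4 5.1
   vertex 1.9 5.3 2.5
   vertex 0.1 4.4 4.1
  endloop
 endfacet
 facet normal 0.804 0.583 -0.115
  outer loop
   vertex 5.1 1.4 5.1
   vertex 5.5 0.0 0.8
   vertex 1.9 5.3 2.5
  endloop
 endfacet
 facet normal -0.598 0.764 -0.242
  outer loop
   vertex 0.2 3.4 0.7
   vertex 0.1 4.4 4.1
   vertex 1.9 5.3 2.5
  endloop
 endfacet
 facet normal 0.324 0.481 -0.814
  outer loop
   vertex 0.2 3.4 0.7
   vertex 1.9 5.3 2.5
   vertex 5.5 0.0 0.8
  endloop
 endfacet
 facet normal -0.001 -0.951 0.309
  outer loop
   vertex 2.4 0.2 1.4
   vertex 5.5 0.0 0.8
   vertex 5.1 1.4 5.1
  endloop
 endfacet
 facet normal -0.200 -0.339 -0.920
  outer loop
   vertex 2.4 0.2 1.4
   vertex 0.2 3.4 0.7
   vertex 5.5 0.0 0.8
  endloop
 endfacet
 facet normal -0.502 -0.645 0.576
  outer loop
   vertex 2.4 0.2 1.4
   vertex 5.1 1.4 5.1
   vertex 0.1 4.4 4.1
  endloop
 endfacet
 facet normal -0.830 -0.541 0.135
  outer loop
   vertex 2.4 0.2 1.4
   vertex 0.1 4.4 4.1
   vertex 0.2 3.4 0.7
  endloop
 endfacet
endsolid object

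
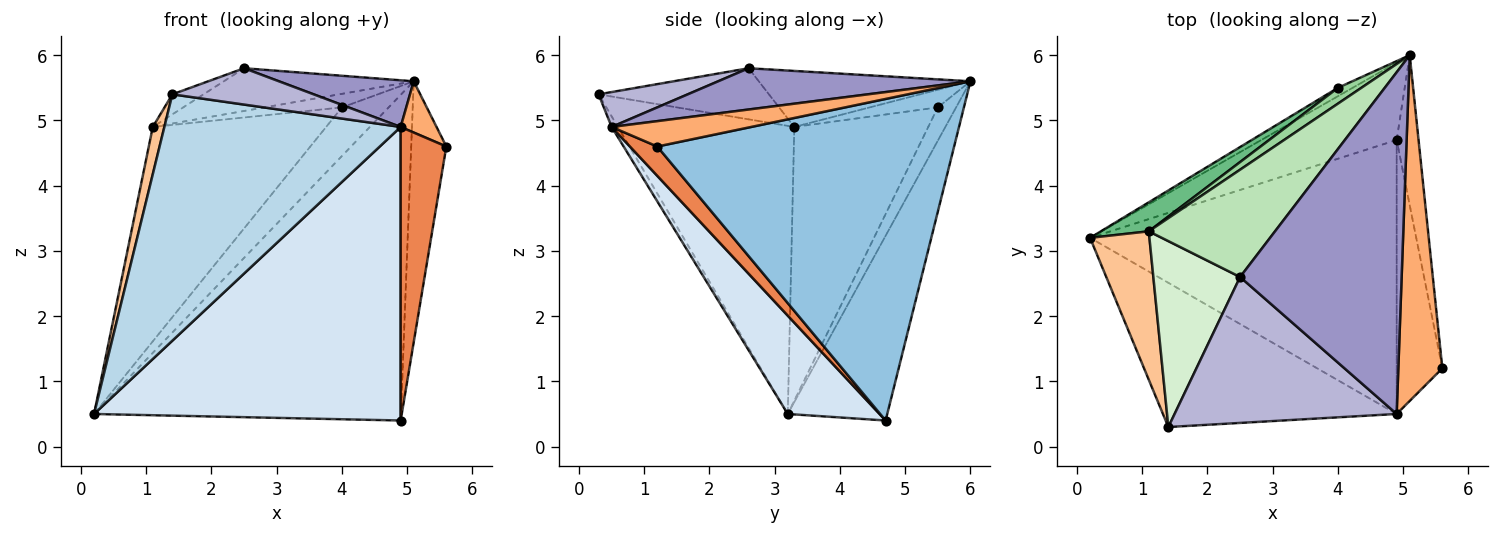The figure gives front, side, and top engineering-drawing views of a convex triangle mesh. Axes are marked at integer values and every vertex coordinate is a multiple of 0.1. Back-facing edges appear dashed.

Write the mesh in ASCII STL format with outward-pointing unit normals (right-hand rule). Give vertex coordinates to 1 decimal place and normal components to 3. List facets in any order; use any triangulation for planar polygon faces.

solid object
 facet normal -0.301 0.928 -0.220
  outer loop
   vertex 4.9 4.7 0.4
   vertex 0.2 3.2 0.5
   vertex 5.1 6.0 5.6
  endloop
 endfacet
 facet normal 0.991 0.117 -0.067
  outer loop
   vertex 4.9 4.7 0.4
   vertex 5.1 6.0 5.6
   vertex 5.6 1.2 4.6
  endloop
 endfacet
 facet normal -0.023 -0.863 -0.505
  outer loop
   vertex 4.9 0.5 4.9
   vertex 1.4 0.3 5.4
   vertex 0.2 3.2 0.5
  endloop
 endfacet
 facet normal 0.214 -0.714 -0.667
  outer loop
   vertex 4.9 0.5 4.9
   vertex 0.2 3.2 0.5
   vertex 4.9 4.7 0.4
  endloop
 endfacet
 facet normal 0.402 -0.669 -0.625
  outer loop
   vertex 4.9 0.5 4.9
   vertex 4.9 4.7 0.4
   vertex 5.6 1.2 4.6
  endloop
 endfacet
 facet normal 0.496 -0.127 0.859
  outer loop
   vertex 4.9 0.5 4.9
   vertex 5.6 1.2 4.6
   vertex 5.1 6.0 5.6
  endloop
 endfacet
 facet normal -0.977 -0.064 0.201
  outer loop
   vertex 1.1 3.3 4.9
   vertex 0.2 3.2 0.5
   vertex 1.4 0.3 5.4
  endloop
 endfacet
 facet normal -0.360 0.919 -0.159
  outer loop
   vertex 4.0 5.5 5.2
   vertex 5.1 6.0 5.6
   vertex 0.2 3.2 0.5
  endloop
 endfacet
 facet normal -0.608 0.787 0.106
  outer loop
   vertex 4.0 5.5 5.2
   vertex 0.2 3.2 0.5
   vertex 1.1 3.3 4.9
  endloop
 endfacet
 facet normal -0.496 0.564 0.660
  outer loop
   vertex 4.0 5.5 5.2
   vertex 1.1 3.3 4.9
   vertex 5.1 6.0 5.6
  endloop
 endfacet
 facet normal -0.381 0.342 0.859
  outer loop
   vertex 2.5 2.6 5.8
   vertex 5.1 6.0 5.6
   vertex 1.1 3.3 4.9
  endloop
 endfacet
 facet normal -0.505 0.092 0.858
  outer loop
   vertex 2.5 2.6 5.8
   vertex 1.1 3.3 4.9
   vertex 1.4 0.3 5.4
  endloop
 endfacet
 facet normal 0.245 -0.131 0.961
  outer loop
   vertex 2.5 2.6 5.8
   vertex 4.9 0.5 4.9
   vertex 5.1 6.0 5.6
  endloop
 endfacet
 facet normal 0.151 -0.239 0.959
  outer loop
   vertex 2.5 2.6 5.8
   vertex 1.4 0.3 5.4
   vertex 4.9 0.5 4.9
  endloop
 endfacet
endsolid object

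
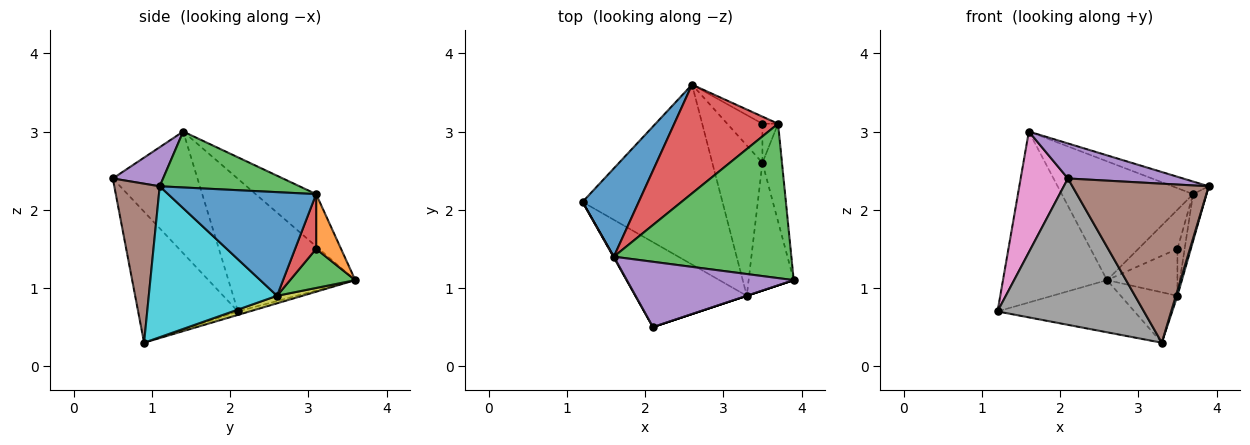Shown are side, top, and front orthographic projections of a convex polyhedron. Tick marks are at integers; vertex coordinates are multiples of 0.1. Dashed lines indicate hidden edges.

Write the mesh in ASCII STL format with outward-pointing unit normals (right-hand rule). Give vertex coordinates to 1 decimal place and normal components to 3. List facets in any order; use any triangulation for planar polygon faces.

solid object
 facet normal -0.735 0.603 0.311
  outer loop
   vertex 1.6 1.4 3.0
   vertex 2.6 3.6 1.1
   vertex 1.2 2.1 0.7
  endloop
 endfacet
 facet normal -0.024 0.278 -0.960
  outer loop
   vertex 3.3 0.9 0.3
   vertex 1.2 2.1 0.7
   vertex 2.6 3.6 1.1
  endloop
 endfacet
 facet normal 0.300 0.077 0.951
  outer loop
   vertex 3.7 3.1 2.2
   vertex 1.6 1.4 3.0
   vertex 3.9 1.1 2.3
  endloop
 endfacet
 facet normal -0.322 0.698 0.639
  outer loop
   vertex 3.7 3.1 2.2
   vertex 2.6 3.6 1.1
   vertex 1.6 1.4 3.0
  endloop
 endfacet
 facet normal 0.202 -0.463 0.863
  outer loop
   vertex 2.1 0.5 2.4
   vertex 3.9 1.1 2.3
   vertex 1.6 1.4 3.0
  endloop
 endfacet
 facet normal 0.316 -0.949 0.000
  outer loop
   vertex 2.1 0.5 2.4
   vertex 3.3 0.9 0.3
   vertex 3.9 1.1 2.3
  endloop
 endfacet
 facet normal -0.873 -0.487 0.004
  outer loop
   vertex 2.1 0.5 2.4
   vertex 1.6 1.4 3.0
   vertex 1.2 2.1 0.7
  endloop
 endfacet
 facet normal -0.508 -0.745 -0.432
  outer loop
   vertex 2.1 0.5 2.4
   vertex 1.2 2.1 0.7
   vertex 3.3 0.9 0.3
  endloop
 endfacet
 facet normal 0.141 0.315 -0.939
  outer loop
   vertex 3.5 2.6 0.9
   vertex 3.3 0.9 0.3
   vertex 2.6 3.6 1.1
  endloop
 endfacet
 facet normal 0.958 -0.012 -0.286
  outer loop
   vertex 3.5 2.6 0.9
   vertex 3.9 1.1 2.3
   vertex 3.3 0.9 0.3
  endloop
 endfacet
 facet normal 0.979 0.089 -0.185
  outer loop
   vertex 3.5 2.6 0.9
   vertex 3.7 3.1 2.2
   vertex 3.9 1.1 2.3
  endloop
 endfacet
 facet normal 0.531 0.834 -0.152
  outer loop
   vertex 3.5 3.1 1.5
   vertex 2.6 3.6 1.1
   vertex 3.7 3.1 2.2
  endloop
 endfacet
 facet normal 0.580 0.626 -0.522
  outer loop
   vertex 3.5 3.1 1.5
   vertex 3.5 2.6 0.9
   vertex 2.6 3.6 1.1
  endloop
 endfacet
 facet normal 0.913 0.313 -0.261
  outer loop
   vertex 3.5 3.1 1.5
   vertex 3.7 3.1 2.2
   vertex 3.5 2.6 0.9
  endloop
 endfacet
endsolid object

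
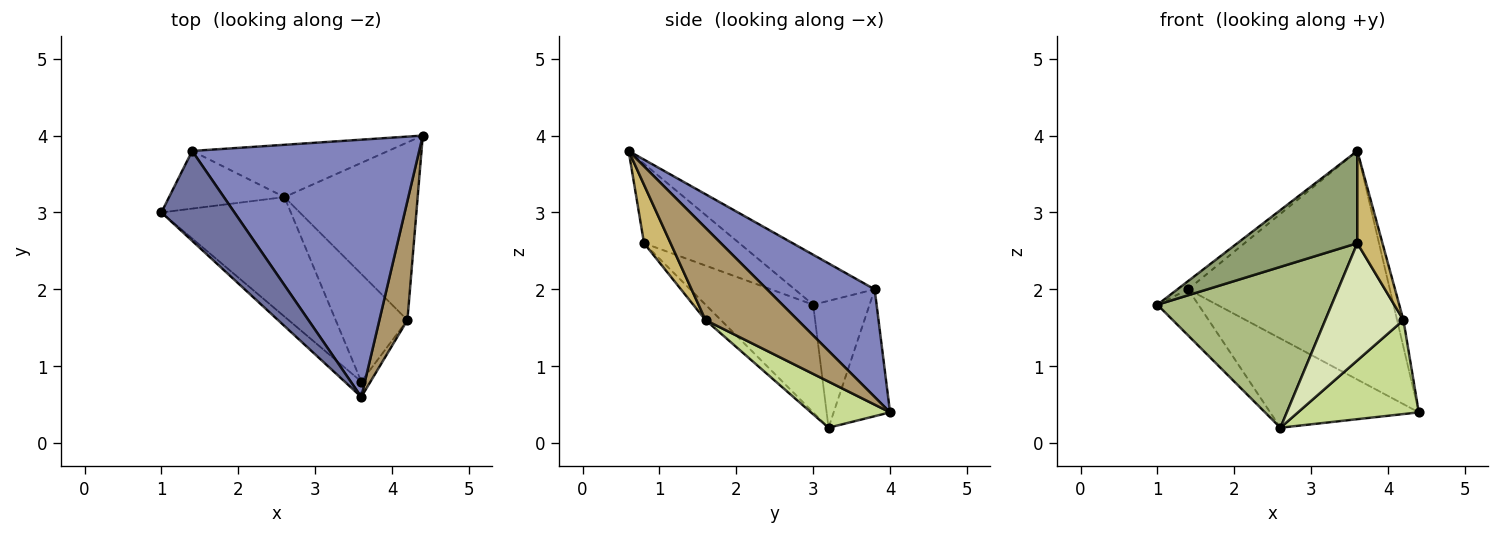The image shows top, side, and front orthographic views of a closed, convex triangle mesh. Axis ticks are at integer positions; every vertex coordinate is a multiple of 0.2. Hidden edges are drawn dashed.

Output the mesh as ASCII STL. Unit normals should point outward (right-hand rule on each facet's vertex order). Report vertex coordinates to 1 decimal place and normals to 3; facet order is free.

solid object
 facet normal -0.563 0.076 0.823
  outer loop
   vertex 1.4 3.8 2.0
   vertex 1.0 3.0 1.8
   vertex 3.6 0.6 3.8
  endloop
 endfacet
 facet normal 0.334 0.626 0.705
  outer loop
   vertex 1.4 3.8 2.0
   vertex 3.6 0.6 3.8
   vertex 4.4 4.0 0.4
  endloop
 endfacet
 facet normal -0.652 0.474 -0.592
  outer loop
   vertex 1.4 3.8 2.0
   vertex 2.6 3.2 0.2
   vertex 1.0 3.0 1.8
  endloop
 endfacet
 facet normal -0.311 0.820 -0.481
  outer loop
   vertex 1.4 3.8 2.0
   vertex 4.4 4.0 0.4
   vertex 2.6 3.2 0.2
  endloop
 endfacet
 facet normal -0.617 -0.776 -0.129
  outer loop
   vertex 3.6 0.8 2.6
   vertex 3.6 0.6 3.8
   vertex 1.0 3.0 1.8
  endloop
 endfacet
 facet normal -0.444 -0.719 -0.534
  outer loop
   vertex 3.6 0.8 2.6
   vertex 1.0 3.0 1.8
   vertex 2.6 3.2 0.2
  endloop
 endfacet
 facet normal 0.293 -0.447 -0.845
  outer loop
   vertex 4.2 1.6 1.6
   vertex 2.6 3.2 0.2
   vertex 4.4 4.0 0.4
  endloop
 endfacet
 facet normal -0.143 -0.729 -0.669
  outer loop
   vertex 4.2 1.6 1.6
   vertex 3.6 0.8 2.6
   vertex 2.6 3.2 0.2
  endloop
 endfacet
 facet normal 0.955 0.066 0.290
  outer loop
   vertex 4.2 1.6 1.6
   vertex 4.4 4.0 0.4
   vertex 3.6 0.6 3.8
  endloop
 endfacet
 facet normal 0.721 -0.683 -0.114
  outer loop
   vertex 4.2 1.6 1.6
   vertex 3.6 0.6 3.8
   vertex 3.6 0.8 2.6
  endloop
 endfacet
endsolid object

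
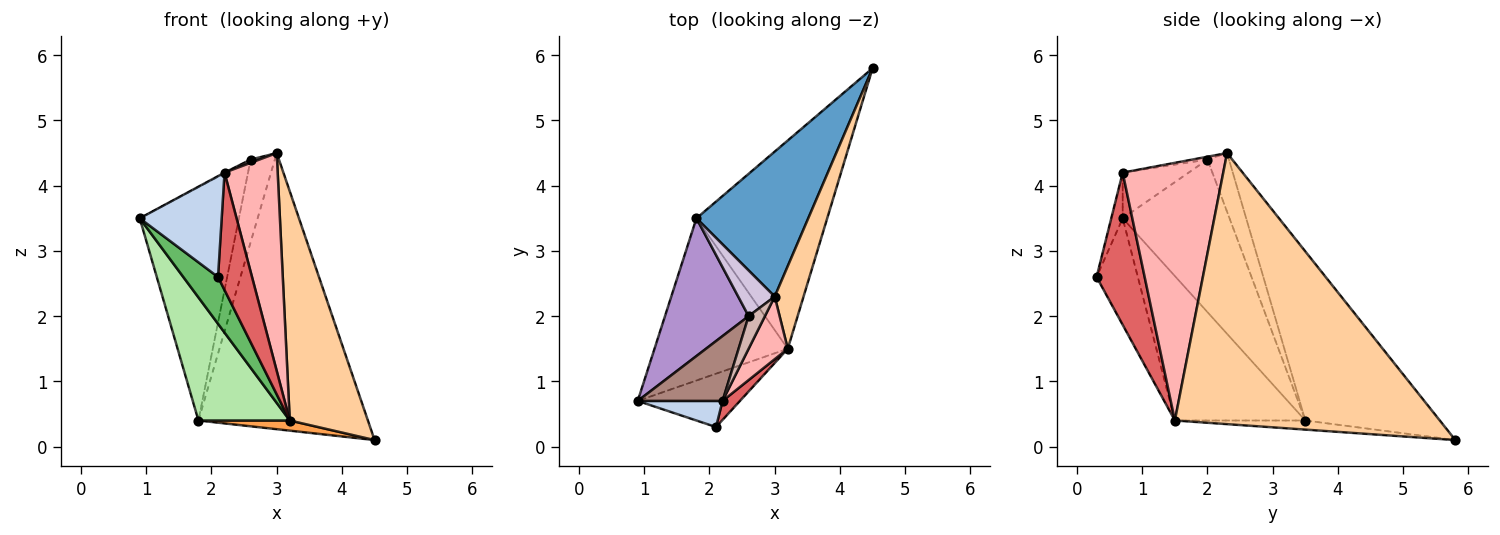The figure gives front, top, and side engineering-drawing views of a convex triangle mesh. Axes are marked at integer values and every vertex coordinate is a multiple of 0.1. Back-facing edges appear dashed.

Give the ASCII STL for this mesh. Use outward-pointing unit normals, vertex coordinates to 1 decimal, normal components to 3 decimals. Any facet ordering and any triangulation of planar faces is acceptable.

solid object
 facet normal -0.575 0.724 0.380
  outer loop
   vertex 1.8 3.5 0.4
   vertex 3.0 2.3 4.5
   vertex 4.5 5.8 0.1
  endloop
 endfacet
 facet normal -0.134 -0.959 0.248
  outer loop
   vertex 2.2 0.7 4.2
   vertex 0.9 0.7 3.5
   vertex 2.1 0.3 2.6
  endloop
 endfacet
 facet normal -0.069 -0.049 -0.996
  outer loop
   vertex 3.2 1.5 0.4
   vertex 1.8 3.5 0.4
   vertex 4.5 5.8 0.1
  endloop
 endfacet
 facet normal 0.954 -0.281 0.101
  outer loop
   vertex 3.2 1.5 0.4
   vertex 4.5 5.8 0.1
   vertex 3.0 2.3 4.5
  endloop
 endfacet
 facet normal -0.617 -0.519 -0.592
  outer loop
   vertex 3.2 1.5 0.4
   vertex 2.1 0.3 2.6
   vertex 0.9 0.7 3.5
  endloop
 endfacet
 facet normal -0.654 -0.457 -0.603
  outer loop
   vertex 3.2 1.5 0.4
   vertex 0.9 0.7 3.5
   vertex 1.8 3.5 0.4
  endloop
 endfacet
 facet normal 0.813 -0.575 0.093
  outer loop
   vertex 3.2 1.5 0.4
   vertex 2.2 0.7 4.2
   vertex 2.1 0.3 2.6
  endloop
 endfacet
 facet normal 0.876 -0.463 0.133
  outer loop
   vertex 3.2 1.5 0.4
   vertex 3.0 2.3 4.5
   vertex 2.2 0.7 4.2
  endloop
 endfacet
 facet normal -0.680 0.631 0.373
  outer loop
   vertex 2.6 2.0 4.4
   vertex 1.8 3.5 0.4
   vertex 0.9 0.7 3.5
  endloop
 endfacet
 facet normal -0.614 0.691 0.382
  outer loop
   vertex 2.6 2.0 4.4
   vertex 3.0 2.3 4.5
   vertex 1.8 3.5 0.4
  endloop
 endfacet
 facet normal -0.474 0.010 0.880
  outer loop
   vertex 2.6 2.0 4.4
   vertex 0.9 0.7 3.5
   vertex 2.2 0.7 4.2
  endloop
 endfacet
 facet normal -0.172 -0.098 0.980
  outer loop
   vertex 2.6 2.0 4.4
   vertex 2.2 0.7 4.2
   vertex 3.0 2.3 4.5
  endloop
 endfacet
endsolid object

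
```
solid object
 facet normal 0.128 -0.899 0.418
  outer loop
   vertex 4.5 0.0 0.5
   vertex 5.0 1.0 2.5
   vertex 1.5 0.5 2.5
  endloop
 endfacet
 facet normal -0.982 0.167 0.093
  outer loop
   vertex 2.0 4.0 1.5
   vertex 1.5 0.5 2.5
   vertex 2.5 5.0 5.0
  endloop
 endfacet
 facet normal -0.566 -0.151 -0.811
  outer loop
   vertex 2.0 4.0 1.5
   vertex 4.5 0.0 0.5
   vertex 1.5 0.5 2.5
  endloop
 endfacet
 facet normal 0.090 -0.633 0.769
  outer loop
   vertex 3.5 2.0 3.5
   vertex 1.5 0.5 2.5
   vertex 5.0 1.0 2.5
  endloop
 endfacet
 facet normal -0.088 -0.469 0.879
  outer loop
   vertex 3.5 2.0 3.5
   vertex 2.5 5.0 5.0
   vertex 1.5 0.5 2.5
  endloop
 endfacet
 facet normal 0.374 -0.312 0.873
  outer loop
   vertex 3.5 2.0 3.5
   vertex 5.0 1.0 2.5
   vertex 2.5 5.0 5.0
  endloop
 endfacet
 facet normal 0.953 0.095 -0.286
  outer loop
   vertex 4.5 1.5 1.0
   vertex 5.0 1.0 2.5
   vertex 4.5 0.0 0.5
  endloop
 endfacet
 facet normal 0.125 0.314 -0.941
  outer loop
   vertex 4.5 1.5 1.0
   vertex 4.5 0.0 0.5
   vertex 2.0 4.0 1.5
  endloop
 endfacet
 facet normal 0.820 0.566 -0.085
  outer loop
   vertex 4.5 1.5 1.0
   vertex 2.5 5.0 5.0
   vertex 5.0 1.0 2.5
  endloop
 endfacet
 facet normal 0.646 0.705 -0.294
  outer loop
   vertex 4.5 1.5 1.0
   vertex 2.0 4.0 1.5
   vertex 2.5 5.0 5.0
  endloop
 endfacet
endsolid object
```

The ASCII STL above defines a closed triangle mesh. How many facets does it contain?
10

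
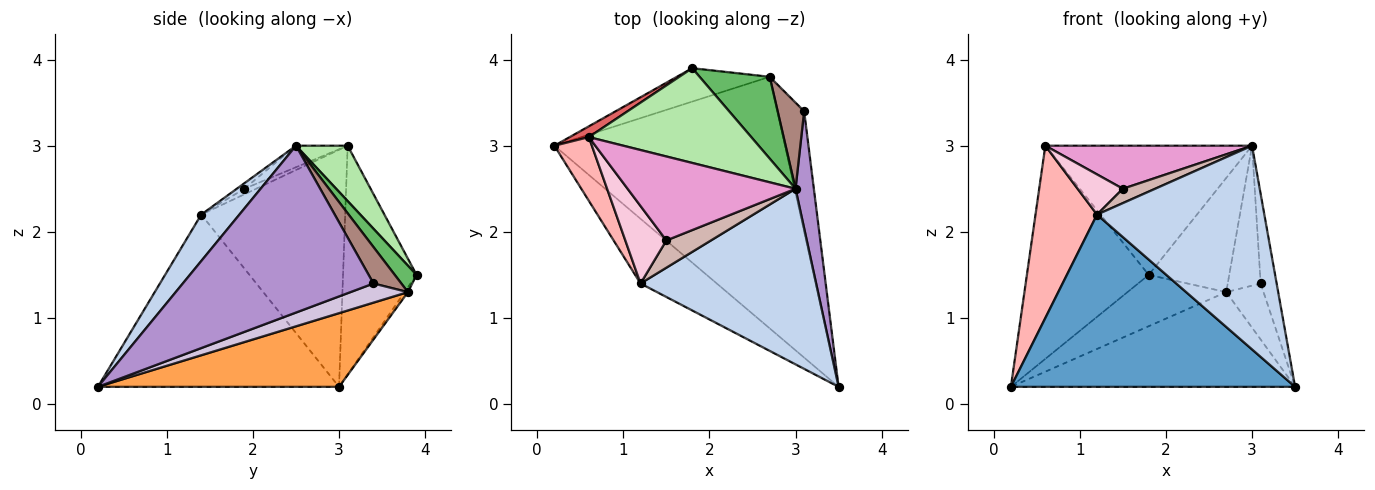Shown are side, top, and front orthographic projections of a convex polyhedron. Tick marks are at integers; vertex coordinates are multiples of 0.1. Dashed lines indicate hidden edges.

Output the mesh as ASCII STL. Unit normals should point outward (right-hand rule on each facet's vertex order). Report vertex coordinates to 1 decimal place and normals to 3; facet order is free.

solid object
 facet normal -0.622 -0.733 -0.275
  outer loop
   vertex 1.2 1.4 2.2
   vertex 0.2 3.0 0.2
   vertex 3.5 0.2 0.2
  endloop
 endfacet
 facet normal 0.170 -0.746 0.643
  outer loop
   vertex 1.2 1.4 2.2
   vertex 3.5 0.2 0.2
   vertex 3.0 2.5 3.0
  endloop
 endfacet
 facet normal 0.286 0.338 -0.897
  outer loop
   vertex 2.7 3.8 1.3
   vertex 3.5 0.2 0.2
   vertex 0.2 3.0 0.2
  endloop
 endfacet
 facet normal -0.028 0.838 -0.545
  outer loop
   vertex 2.7 3.8 1.3
   vertex 0.2 3.0 0.2
   vertex 1.8 3.9 1.5
  endloop
 endfacet
 facet normal 0.215 0.794 0.569
  outer loop
   vertex 2.7 3.8 1.3
   vertex 1.8 3.9 1.5
   vertex 3.0 2.5 3.0
  endloop
 endfacet
 facet normal 0.198 0.791 0.580
  outer loop
   vertex 0.6 3.1 3.0
   vertex 3.0 2.5 3.0
   vertex 1.8 3.9 1.5
  endloop
 endfacet
 facet normal -0.516 0.855 0.043
  outer loop
   vertex 0.6 3.1 3.0
   vertex 1.8 3.9 1.5
   vertex 0.2 3.0 0.2
  endloop
 endfacet
 facet normal -0.910 -0.389 0.144
  outer loop
   vertex 0.6 3.1 3.0
   vertex 0.2 3.0 0.2
   vertex 1.2 1.4 2.2
  endloop
 endfacet
 facet normal 0.991 0.083 0.109
  outer loop
   vertex 3.1 3.4 1.4
   vertex 3.0 2.5 3.0
   vertex 3.5 0.2 0.2
  endloop
 endfacet
 facet normal 0.544 0.353 -0.761
  outer loop
   vertex 3.1 3.4 1.4
   vertex 3.5 0.2 0.2
   vertex 2.7 3.8 1.3
  endloop
 endfacet
 facet normal 0.585 0.691 0.425
  outer loop
   vertex 3.1 3.4 1.4
   vertex 2.7 3.8 1.3
   vertex 3.0 2.5 3.0
  endloop
 endfacet
 facet normal -0.108 -0.463 0.880
  outer loop
   vertex 1.5 1.9 2.5
   vertex 1.2 1.4 2.2
   vertex 3.0 2.5 3.0
  endloop
 endfacet
 facet normal -0.113 -0.453 0.884
  outer loop
   vertex 1.5 1.9 2.5
   vertex 3.0 2.5 3.0
   vertex 0.6 3.1 3.0
  endloop
 endfacet
 facet normal -0.120 -0.457 0.881
  outer loop
   vertex 1.5 1.9 2.5
   vertex 0.6 3.1 3.0
   vertex 1.2 1.4 2.2
  endloop
 endfacet
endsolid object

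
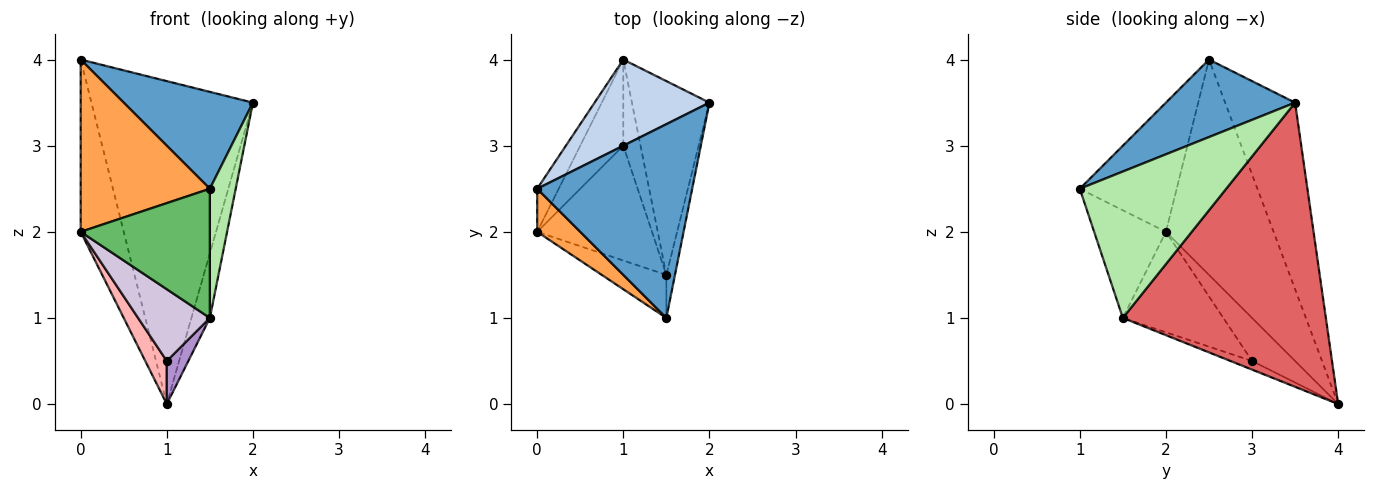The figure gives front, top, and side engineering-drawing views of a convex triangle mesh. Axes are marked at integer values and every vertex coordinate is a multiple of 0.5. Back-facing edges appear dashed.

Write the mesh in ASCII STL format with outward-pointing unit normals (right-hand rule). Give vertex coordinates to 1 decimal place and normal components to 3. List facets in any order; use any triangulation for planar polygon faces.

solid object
 facet normal 0.408 -0.408 0.816
  outer loop
   vertex 1.5 1.0 2.5
   vertex 2.0 3.5 3.5
   vertex 0.0 2.5 4.0
  endloop
 endfacet
 facet normal -0.386 0.891 0.238
  outer loop
   vertex 1.0 4.0 0.0
   vertex 0.0 2.5 4.0
   vertex 2.0 3.5 3.5
  endloop
 endfacet
 facet normal -0.588 -0.784 0.196
  outer loop
   vertex 0.0 2.0 2.0
   vertex 1.5 1.0 2.5
   vertex 0.0 2.5 4.0
  endloop
 endfacet
 facet normal -0.925 0.370 -0.092
  outer loop
   vertex 0.0 2.0 2.0
   vertex 0.0 2.5 4.0
   vertex 1.0 4.0 0.0
  endloop
 endfacet
 facet normal -0.466 -0.839 -0.280
  outer loop
   vertex 1.5 1.5 1.0
   vertex 1.5 1.0 2.5
   vertex 0.0 2.0 2.0
  endloop
 endfacet
 facet normal 0.983 -0.173 -0.058
  outer loop
   vertex 1.5 1.5 1.0
   vertex 2.0 3.5 3.5
   vertex 1.5 1.0 2.5
  endloop
 endfacet
 facet normal 0.961 0.087 -0.262
  outer loop
   vertex 1.5 1.5 1.0
   vertex 1.0 4.0 0.0
   vertex 2.0 3.5 3.5
  endloop
 endfacet
 facet normal -0.667 -0.333 -0.667
  outer loop
   vertex 1.0 3.0 0.5
   vertex 0.0 2.0 2.0
   vertex 1.0 4.0 0.0
  endloop
 endfacet
 facet normal -0.408 -0.408 -0.816
  outer loop
   vertex 1.0 3.0 0.5
   vertex 1.0 4.0 0.0
   vertex 1.5 1.5 1.0
  endloop
 endfacet
 facet normal -0.596 -0.426 -0.681
  outer loop
   vertex 1.0 3.0 0.5
   vertex 1.5 1.5 1.0
   vertex 0.0 2.0 2.0
  endloop
 endfacet
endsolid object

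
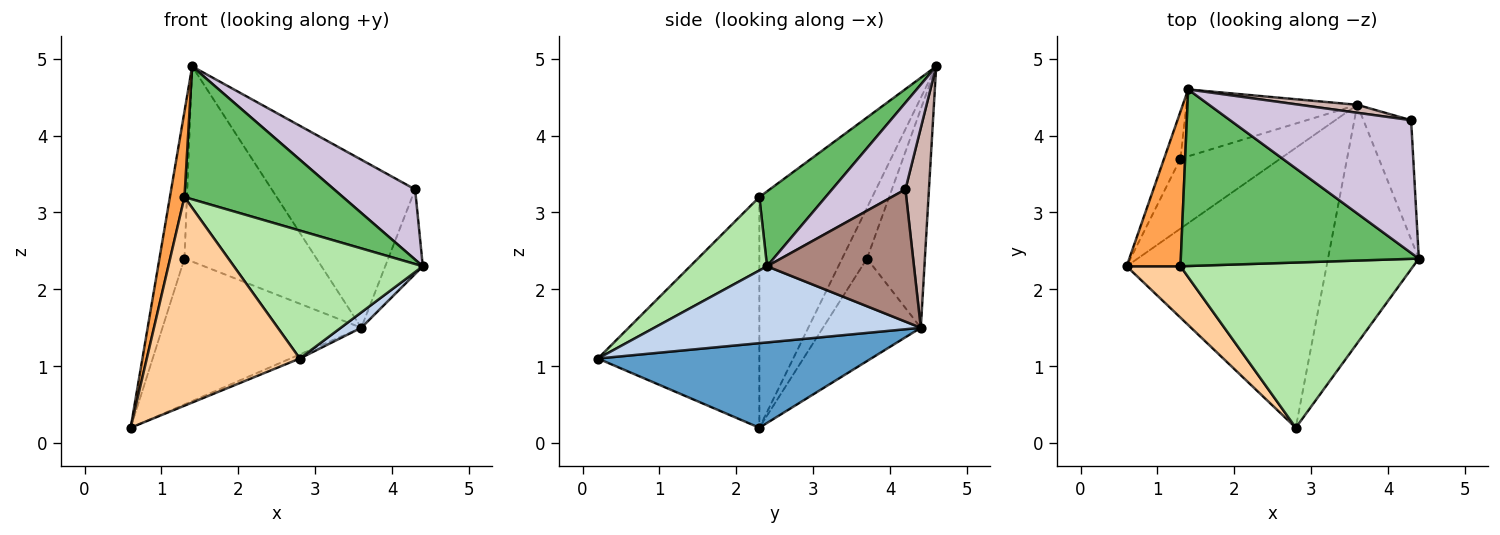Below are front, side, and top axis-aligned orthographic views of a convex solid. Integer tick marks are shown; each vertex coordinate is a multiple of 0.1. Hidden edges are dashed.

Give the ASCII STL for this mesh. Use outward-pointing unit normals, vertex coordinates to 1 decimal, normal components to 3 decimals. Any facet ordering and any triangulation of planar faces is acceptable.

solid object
 facet normal 0.390 0.013 -0.921
  outer loop
   vertex 3.6 4.4 1.5
   vertex 2.8 0.2 1.1
   vertex 0.6 2.3 0.2
  endloop
 endfacet
 facet normal 0.642 -0.049 -0.765
  outer loop
   vertex 3.6 4.4 1.5
   vertex 4.4 2.4 2.3
   vertex 2.8 0.2 1.1
  endloop
 endfacet
 facet normal -0.966 -0.125 0.225
  outer loop
   vertex 1.3 2.3 3.2
   vertex 1.4 4.6 4.9
   vertex 0.6 2.3 0.2
  endloop
 endfacet
 facet normal -0.716 -0.678 0.167
  outer loop
   vertex 1.3 2.3 3.2
   vertex 0.6 2.3 0.2
   vertex 2.8 0.2 1.1
  endloop
 endfacet
 facet normal 0.244 -0.583 0.775
  outer loop
   vertex 1.3 2.3 3.2
   vertex 4.4 2.4 2.3
   vertex 1.4 4.6 4.9
  endloop
 endfacet
 facet normal 0.242 -0.594 0.767
  outer loop
   vertex 1.3 2.3 3.2
   vertex 2.8 0.2 1.1
   vertex 4.4 2.4 2.3
  endloop
 endfacet
 facet normal -0.687 0.692 -0.222
  outer loop
   vertex 1.3 3.7 2.4
   vertex 0.6 2.3 0.2
   vertex 1.4 4.6 4.9
  endloop
 endfacet
 facet normal -0.406 0.824 -0.395
  outer loop
   vertex 1.3 3.7 2.4
   vertex 3.6 4.4 1.5
   vertex 0.6 2.3 0.2
  endloop
 endfacet
 facet normal -0.383 0.874 -0.299
  outer loop
   vertex 1.3 3.7 2.4
   vertex 1.4 4.6 4.9
   vertex 3.6 4.4 1.5
  endloop
 endfacet
 facet normal 0.390 -0.431 0.814
  outer loop
   vertex 4.3 4.2 3.3
   vertex 1.4 4.6 4.9
   vertex 4.4 2.4 2.3
  endloop
 endfacet
 facet normal 0.915 0.234 -0.330
  outer loop
   vertex 4.3 4.2 3.3
   vertex 4.4 2.4 2.3
   vertex 3.6 4.4 1.5
  endloop
 endfacet
 facet normal 0.162 0.986 0.047
  outer loop
   vertex 4.3 4.2 3.3
   vertex 3.6 4.4 1.5
   vertex 1.4 4.6 4.9
  endloop
 endfacet
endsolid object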